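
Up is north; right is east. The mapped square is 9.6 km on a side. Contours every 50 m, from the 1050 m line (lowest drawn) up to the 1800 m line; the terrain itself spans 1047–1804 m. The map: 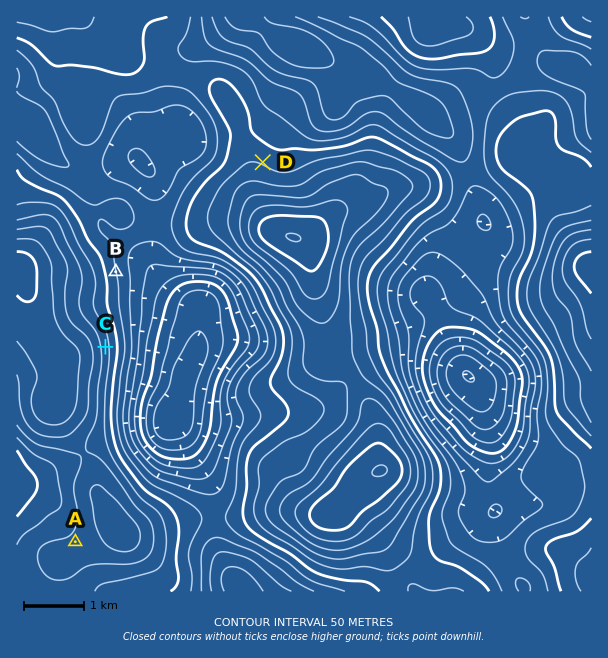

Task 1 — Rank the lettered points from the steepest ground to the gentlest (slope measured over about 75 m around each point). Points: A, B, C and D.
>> C B D A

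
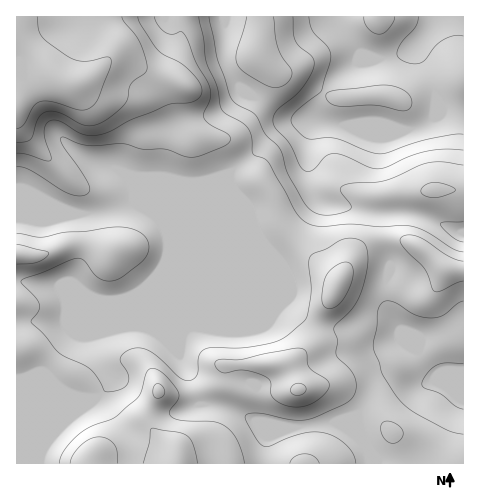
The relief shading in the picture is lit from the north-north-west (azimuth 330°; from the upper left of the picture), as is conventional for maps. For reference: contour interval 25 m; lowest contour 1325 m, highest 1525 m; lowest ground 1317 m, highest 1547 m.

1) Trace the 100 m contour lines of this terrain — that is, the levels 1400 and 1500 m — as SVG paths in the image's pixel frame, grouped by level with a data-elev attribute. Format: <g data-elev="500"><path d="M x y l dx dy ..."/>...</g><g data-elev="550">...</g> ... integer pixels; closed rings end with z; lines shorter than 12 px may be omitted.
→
<g data-elev="1400"><path d="M463 409l-8-3-15-12-16-6-2-4 5-10 10-9 9-2 17 0"/><path d="M463 242l-11-5-12-13 5-2 18 0"/><path d="M463 165l-19-3-14 0-11 4-34 15-39 4-5 2-1 3 11 14 0 5-8 4-14 2-9-1-7-2-8-9-16-27-10-29-13-13-11-19-18-11-6-6-14-39-8-42"/><path d="M247 17l-10 35 0 11 4 6 8 6 17 10 10 3 5-2 6-3 4-5 1-5-14-25-5-31"/></g><g data-elev="1500"><path d="M118 463l-1-12-3-6-6-6-9-2-9 2-9 6-8 10-3 8"/><path d="M197 463l-3-17-6-9-8-4-27-5-2 2-2 14-6 19"/><path d="M156 398l6-1 3-5-2-6-5-2-3 1-2 5 0 5z"/><path d="M293 395l6 0 5-1 2-4-1-4-6-3-6 2-3 5z"/><path d="M17 143l9-1 5-3 7-21 8-6 13 0 22 12 10 2 14-6 19-15 3-6 4-15 14-11 2-6-3-13-5-13-14-19-3-5"/></g>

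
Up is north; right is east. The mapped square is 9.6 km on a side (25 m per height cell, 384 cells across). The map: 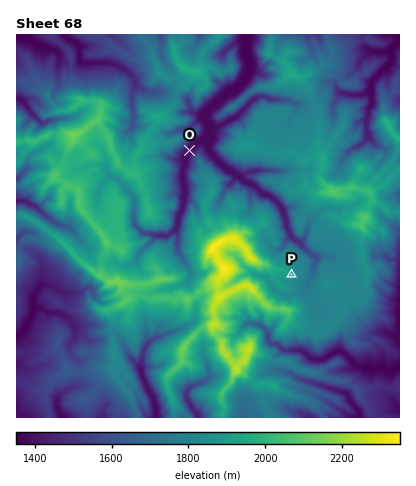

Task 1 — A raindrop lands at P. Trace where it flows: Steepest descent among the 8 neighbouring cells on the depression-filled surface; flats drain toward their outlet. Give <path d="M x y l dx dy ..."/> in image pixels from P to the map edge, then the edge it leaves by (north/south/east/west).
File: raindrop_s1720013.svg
<path d="M292 274l20 0 2 0 0-8 2-2-2-8-2-2-14-12-2-2-6-4-4-10 0-4-2-8 0-2-6-8-8-8-8-4-8-8-10-2-12-10-6-2-14-14-2-4-2-6 0-6 2-2 0-12-6-8 0-4 8-8 4-2 10-10 10-6 6-6 6-10 2-10-4-10 0-18"/>
exit: north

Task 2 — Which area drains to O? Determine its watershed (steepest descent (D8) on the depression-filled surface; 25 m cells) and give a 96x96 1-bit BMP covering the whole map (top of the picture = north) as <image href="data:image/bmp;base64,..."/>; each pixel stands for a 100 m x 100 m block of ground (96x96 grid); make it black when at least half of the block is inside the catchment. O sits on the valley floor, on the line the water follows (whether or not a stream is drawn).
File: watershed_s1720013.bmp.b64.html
<image width="96" height="96" href="data:image/bmp;base64,Qk2+BAAAAAAAAD4AAAAoAAAAYAAAAGAAAAABAAEAAAAAAIAEAAATCwAAEwsAAAIAAAAAAAAA////AAAAAAAAAAAAAAAAAAAAAAAAAAAAAAAAAAAAAAAAAAAAAAAAAAAAAAAAAAAAAAAAAAAAAAAAAAAAAAAAAAAAAAAAAAAAAAAAAAAAAAAAAAAAAAAAAAAAAAAAAAAAAAAAAAAAAAAAAAAAAAAAAAAAAAAAAAAAAAAAAAAAAAAAAAAAAAAAAAAAAAAAAAAAAAAAAAAAAAAAAAAAAAAAAAAAAAAAAAAAAAAAAAAAAAAAAAAAAAAAAAAAAAAAAAAAAAAAAAAAAAAAAAAAAAAAAAAAAAAAAAAAAAAAAAAAAAAAAAAAAAAAAAAAAAAAAAAAAAAAAAAAAAAAAAAAAAAAAAAAAAAAAAAAAAAAAAAAAAAAAAAAAAAAAAAAAAAAAAAAAAAAAAAAAAAAAAAAAAAAAAAAAAAAAAAAAAAAAAAAAAAAAAAAAAAAAAAAAAAAAAAAAAAAAAAAAAAAAAAAAAAAAAAAAAAAAAAAAQAAAAAAAAAAAAAM//gAAAAAAAAAAAAf//wAAAAAAAAAAAAf//4AAAAAAAAAAAA///8AAAAAAAAAAAH////AAAAAAAAAAAf////gAAAAAAAAAAf////wAAAAAAAAAAf////wAAAAAAAAAAf////gAAAAAAAAAAf////AAAAAAAAAAAP////AAAAAAAAAAAP////AAAAAAAAAAAH///+AAAAAAAAAAAH////AAAAAAAAAAAP////gAAAAAAAAAAP////AAAAAAAAAAAf////AAAAAAAAAAA/////AAAAAAAAAAB////8AAAAAAAAAAD////8AAAAAAAAAAD////8AAAAAAAAAAH////4AAAAAAAAAAP////4AAAAAAAAAAP////4AAAAAAAAAAP////8AAAAAAAAAAP////8AAAAAAAAAAP////+AAAAAAAAAA/////+AAAAAAAAAD/////+AAAAAAAAAP/////8AAAAAAAAAP/////8AAAAAAAAAP//z//4AAAAAAAAAH//j//4AAAAAAAAAD//D//wAAAAAAAAAD/+D//wAAAAAAAAAD/+D//AAAAAAAAAAB/8B//AAAAAAAAAAB/8B/+AAAAAAAAAAA/8A/8AAAAAAAAAAA/8AAAAAAAAAAAAAAf4AAAAAAAAAAAAAAPwAAAAAAAAAAAAAADwAAAAAAAAAAAAAABgAAAAAAAAAAAAAAAAAAAAAAAAAAAAAAAAAAAAAAAAAAAAAAAAAAAAAAAAAAAAAAAAAAAAAAAAAAAAAAAAAAAAAAAAAAAAAAAAAAAAAAAAAAAAAAAAAAAAAAAAAAAAAAAAAAAAAAAAAAAAAAAAAAAAAAAAAAAAAAAAAAAAAAAAAAAAAAAAAAAAAAAAAAAAAAAAAAAAAAAAAAAAAAAAAAAAAAAAAAAAAAAAAAAAAAAAAAAAAAAAAAAAAAAAAAAAAAAAAAAAAAAAAAAAAAAAAAAAAAAAAAAAAAAAAAAAAAAAAAAAAAAAAAAAAAAAAAAAAAAAAAAAAAAAAAAAAAAAAAAAAAAAAAAAAAAAAAAAAAAAAAAA="/>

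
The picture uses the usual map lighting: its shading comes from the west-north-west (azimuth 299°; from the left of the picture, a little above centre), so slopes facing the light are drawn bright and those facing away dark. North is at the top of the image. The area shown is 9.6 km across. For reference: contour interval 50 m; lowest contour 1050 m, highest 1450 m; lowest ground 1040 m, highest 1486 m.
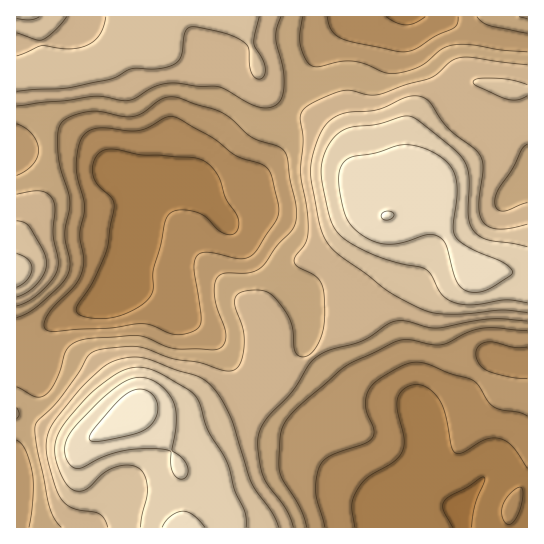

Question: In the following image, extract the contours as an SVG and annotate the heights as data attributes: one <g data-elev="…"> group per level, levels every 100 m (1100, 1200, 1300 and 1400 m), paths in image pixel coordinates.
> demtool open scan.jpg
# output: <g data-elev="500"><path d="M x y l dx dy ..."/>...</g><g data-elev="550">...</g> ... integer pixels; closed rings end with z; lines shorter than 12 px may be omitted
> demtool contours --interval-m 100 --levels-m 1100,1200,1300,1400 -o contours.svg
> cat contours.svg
<g data-elev="1100"><path d="M355 527l-3-22 2-8 4-8 11-12 26-17 8-10 1-12-6-25-1-11 4-10 9-6 8-1 7 1 7 5 7 8 5 12 7 35 4 7 3 1 5-2 23-13 13-1 7 3 6 5 15 22"/><path d="M506 523l3 2 4-2 6-10 4-18 0-5-2-3-4 1-6 4-8 12-1 10z"/><path d="M91 318l-12-3-2-3-1-3 17-27 12-28 9-48-2-8-13-12-5-8-1-12 4-10 6-6 10-1 29 6 52 3 13 5 11 12 8 24 12 18 1 8-2 6-6 4-8-2-6-4-12-12-10-5-14-2-10 2-4 5-2 6-4 22-8 25 0 20-4 8-11 9-17 8-14 3z"/><path d="M425 17l-10 6-9 2-9-2-11-6"/></g><g data-elev="1200"><path d="M307 527l-7-20-18-29-3-13 1-27 2-11 7-10 14-15 43-36 52-25 12-1 29 5 10-3 20-10 12-4 13 0 33 3"/><path d="M17 440l5 4 4 7 7 24 0 26-4 26"/><path d="M17 318l13-6 15-12 18-18 6-12 1-9-5-27 5-25 0-10-10-33-2-21 1-18 7-8 12-5 15-3 9 1 21 4 11 0 9-3 19-14 7-2 6 0 47 16 10 6 19 18 27 9 7 7 11 53-1 17-4 8-13 14-12 17-7 7-12 4-24 0-6 5-3 9 1 12 11 35-1 7-3 6-8 3-39-1-10-3-19-9-9-2-52 4-11 4-7 6-10 30-6 10-5 5-5 3-6 0-18-10"/><path d="M17 124l8 4 7 6 5 8 2 8-2 8-4 7-7 6-9 4"/><path d="M527 52l-26-2-30-5-18 0-12 5-22 17-13 4-12 3-9-1-20-9-12-3-12 0-20 5-7 1-4-2-4-4-5-15-1-11 3-18"/><path d="M477 17l5 5 7 3 38 8"/></g><g data-elev="1300"><path d="M279 527l-7-14-20-30-20-64-9-17-9-13-8-8-9-5-22-6-26-11-14-2-12 1-12 4-8 5-12 11-13 13-22 28-7 11-2 9-1 11 2 12 7 25 6 11 5 6 7 4 27 6 5 5 3 8"/><path d="M17 297l10-5 10-9 8-10 2-10-4-12-13-24-5-4-8-2"/><path d="M527 224l-16 4-12 1-9-2-7-5-3-7-1-8 4-37-2-13-7-8-25-20-8-10-10-16-8-6-6-1-7 0-32 14-28 2-9 2-14 9-9 15-7 24 0 20 11 49 5 12 10 10 53 40 37 18 24 3 50-4 26 2"/><path d="M17 91l53-3 41-9 20-10 24 0 15-3 7-3 3-5 5-25 2-4 6-2 32 6 19 9 5 7 0 16 2 8 4 5 6 1 4-4 0-9-3-8-8-12 0-4 5-25"/><path d="M527 85l-14-5-16-2-18 0-4 1-2 3 4 4 30 13 11 1 9-4"/><path d="M17 33l20 7 5 0 12-9 13-14"/><path d="M106 17l-3 10-4 8-5 6-8 5-17 3-27-3-25 10"/></g><g data-elev="1400"><path d="M205 527l-11-11-11-5-5 1-7 4-5 5-4 6"/><path d="M177 478l4 1 4-1 2-3 1-5-5-11-11-9 4-25-1-19-3-8-6-8-8-7-9-4-8-2-8 1-9 4-10 7-14 12-23 24-7 8-4 9-1 8 1 8 4 7 7 4 6-2 23-11 17-5 26-2 20 1 2 1 1 19z"/><path d="M468 291l9 1 10-2 24-15 1-4-7-8-35-15-9-6-6-5-2-11 4-28 0-15-3-12-7-9-8-6-10-6-12-4-11-1-10 1-22 7-21 4-8 4-6 10 0 16 6 27 8 13 16 12 16 5 16-1 26-8 6 0 6 2 5 4 2 5 11 36 4 5z"/></g>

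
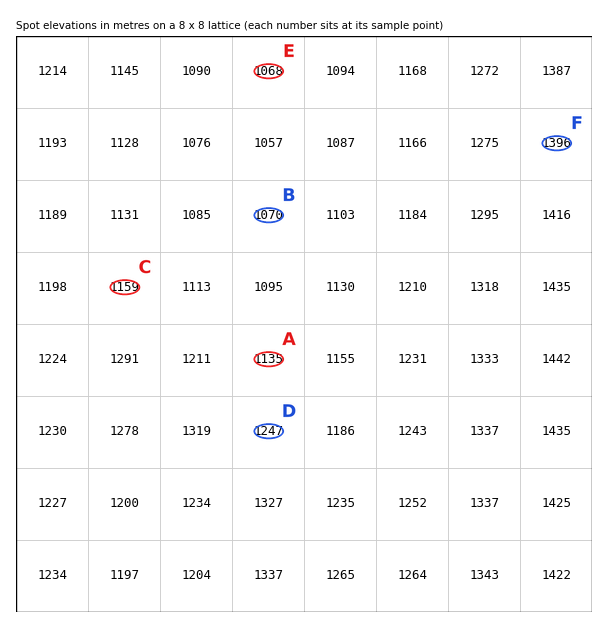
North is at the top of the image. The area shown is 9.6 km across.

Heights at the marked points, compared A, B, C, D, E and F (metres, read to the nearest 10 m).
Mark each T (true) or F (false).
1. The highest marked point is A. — F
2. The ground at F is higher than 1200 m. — T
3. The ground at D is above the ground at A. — T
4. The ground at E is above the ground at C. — F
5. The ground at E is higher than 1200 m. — F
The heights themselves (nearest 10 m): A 1140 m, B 1070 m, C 1160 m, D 1250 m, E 1070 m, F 1400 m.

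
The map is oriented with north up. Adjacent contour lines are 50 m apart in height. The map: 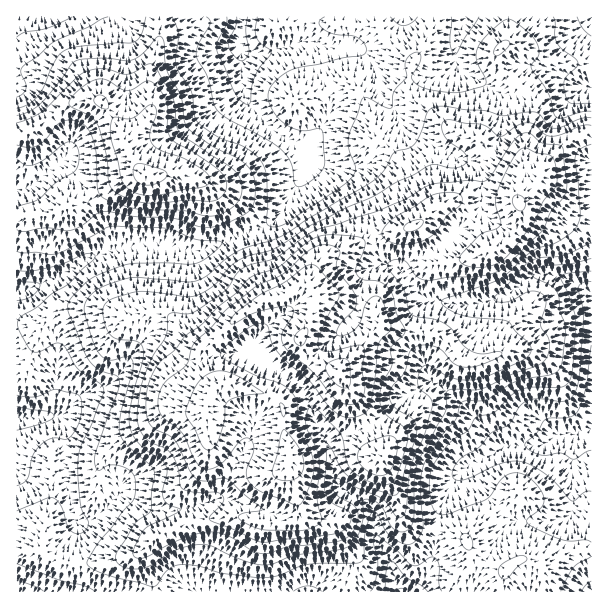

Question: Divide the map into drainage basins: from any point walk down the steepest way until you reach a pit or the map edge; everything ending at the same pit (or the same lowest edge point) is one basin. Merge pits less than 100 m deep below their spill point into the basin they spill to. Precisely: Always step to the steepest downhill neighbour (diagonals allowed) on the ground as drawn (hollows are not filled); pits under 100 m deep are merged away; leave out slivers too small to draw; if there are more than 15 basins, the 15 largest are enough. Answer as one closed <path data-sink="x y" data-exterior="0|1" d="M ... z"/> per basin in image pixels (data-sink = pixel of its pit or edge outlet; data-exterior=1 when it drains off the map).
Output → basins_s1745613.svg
<path data-sink="591 428" data-exterior="1" d="M591 133l-13 3-28 22-8 12-1 7-19 20-4 6 2 13-8 18-15 14-7 1-14-25-18-20-14-2-30 24-36 9-30 15-24 6-10 11-8 17-57 24-9 6-35 34 3 21 10 15 24 2 25 8 9 6 13-20 15-18 3-6-1-4 9 9 12 6 9 1 40 66 6 18 0 15 10 19 11 33 17 10 32 5 12 4 8 14 7 7 18 9 9 2 0 22 86-1z"/><path data-sink="17 417" data-exterior="1" d="M177 174l-24 2-16-1-59 29-39 12-23 2 1 374 136 0 1-7-9-22-1-12 12-15 59-19 19-1 32 7 10 0 12-3 10-7 0-10-9-32 1-19-7-24-1-23-15-11-37-10-12 0-6-6-7-19 0-11 35-34 34-17-9-19-12-51-11-18-29-23-13-8z"/><path data-sink="242 17" data-exterior="1" d="M507 16l-348 0 1 22-12 40 3 33-7 12-18 18 0 5 10 19 8 10 9 1 24-2 23 4 13 8 29 23 11 18 12 51 10 18 31-12 8-17 10-11 24-6 21-12 45-12 30-24 14 2 14 14 10 15 8 16 4 1 18-16 6-12 0-25 6-17 2-39 8-30-5-16-25-24-6-12 0-8 10-12z"/><path data-sink="402 591" data-exterior="1" d="M308 354l-4 8-27 36 0 3 6 7 0 20 7 24-1 19 11 39 8 7 21 3 9 7 14 30 0 13-4 11 0 10 156 1 2-22-9-2-18-9-7-7-8-14-12-4-32-5-17-10-11-33-8-15-4-25-8-21-10-12-22-41-4-4-9-1-12-6z"/><path data-sink="41 17" data-exterior="1" d="M158 16l-141 0-1 116 13 1 6-3 16-15 17-11 18-4 13 0 16 19 10 23 19-19 7-12-3-33 12-40z"/><path data-sink="591 17" data-exterior="1" d="M591 16l-83 1 0 22-10 12 0 8 6 12 25 24 5 12-4 21-4 13-2 39-6 17 1 5 3-5 19-20 5-13 12-14 20-14 14-4z"/>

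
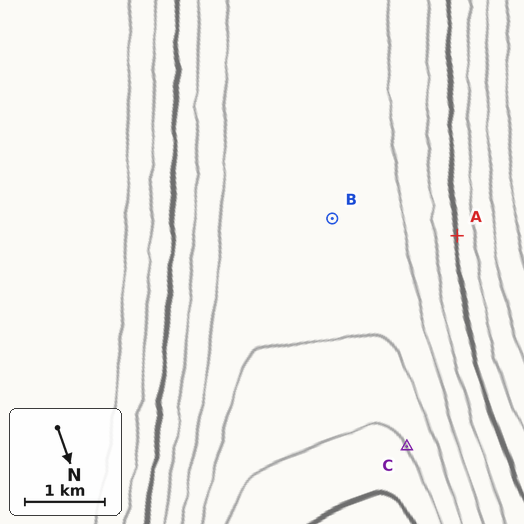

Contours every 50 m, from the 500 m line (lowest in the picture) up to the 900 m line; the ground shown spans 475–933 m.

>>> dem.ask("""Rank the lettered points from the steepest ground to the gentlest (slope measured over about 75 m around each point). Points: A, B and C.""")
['A', 'C', 'B']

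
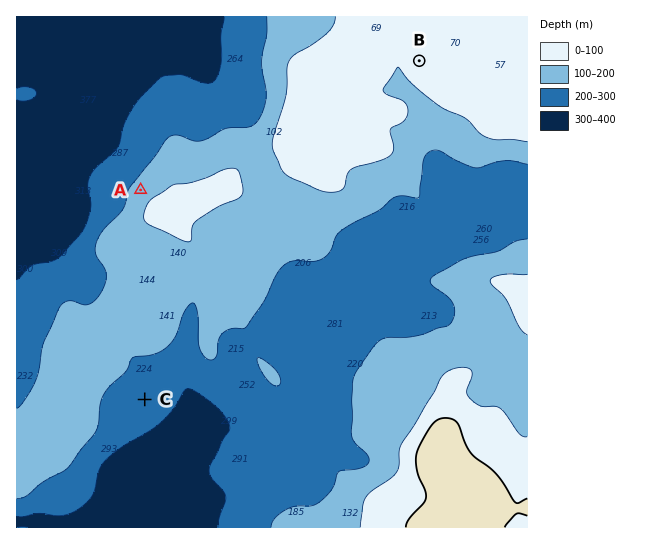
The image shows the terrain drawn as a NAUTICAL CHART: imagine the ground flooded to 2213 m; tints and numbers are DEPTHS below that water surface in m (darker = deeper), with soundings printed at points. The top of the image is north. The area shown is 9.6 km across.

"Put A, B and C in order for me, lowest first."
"C A B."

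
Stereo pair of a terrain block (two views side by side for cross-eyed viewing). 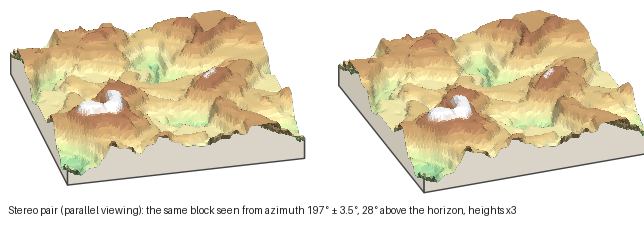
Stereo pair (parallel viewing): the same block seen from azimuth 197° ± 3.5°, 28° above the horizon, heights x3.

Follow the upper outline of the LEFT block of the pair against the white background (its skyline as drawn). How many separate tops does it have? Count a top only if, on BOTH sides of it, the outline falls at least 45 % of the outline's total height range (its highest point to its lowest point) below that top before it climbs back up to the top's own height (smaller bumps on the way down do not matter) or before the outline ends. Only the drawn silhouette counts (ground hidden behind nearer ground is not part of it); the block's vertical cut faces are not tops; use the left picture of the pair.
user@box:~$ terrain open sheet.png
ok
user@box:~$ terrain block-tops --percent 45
0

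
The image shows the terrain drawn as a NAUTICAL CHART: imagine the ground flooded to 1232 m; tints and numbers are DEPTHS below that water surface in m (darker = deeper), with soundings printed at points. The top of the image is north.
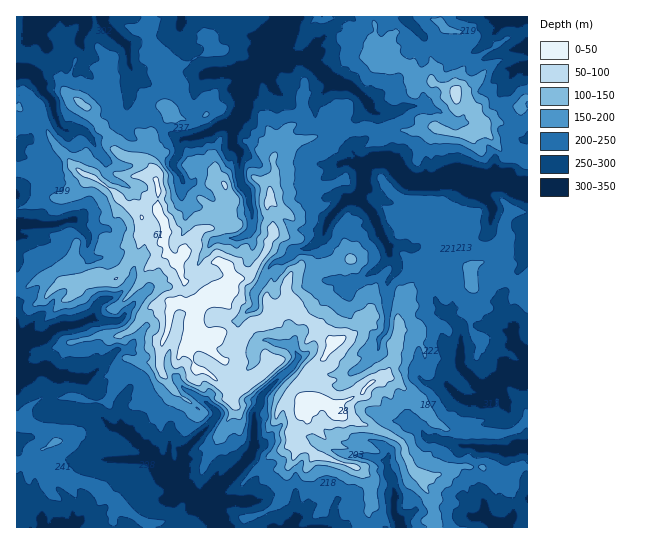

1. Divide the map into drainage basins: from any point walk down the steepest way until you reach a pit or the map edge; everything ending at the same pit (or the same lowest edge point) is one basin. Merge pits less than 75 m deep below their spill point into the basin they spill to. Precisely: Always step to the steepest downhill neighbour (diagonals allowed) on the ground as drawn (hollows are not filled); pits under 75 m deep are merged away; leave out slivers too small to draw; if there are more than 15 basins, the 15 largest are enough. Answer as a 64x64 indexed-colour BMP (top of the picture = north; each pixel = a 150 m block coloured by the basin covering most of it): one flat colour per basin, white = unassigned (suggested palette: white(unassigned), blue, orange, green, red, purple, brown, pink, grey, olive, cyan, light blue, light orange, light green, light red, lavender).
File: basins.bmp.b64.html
<image width="64" height="64" href="data:image/bmp;base64,Qk12CAAAAAAAAHYAAAAoAAAAQAAAAEAAAAABAAQAAAAAAAAIAAATCwAAEwsAABAAAAAAAAAA////ALR3HwAOf/8ALKAsACgn1gC9Z5QAS1aMAMJ34wB/f38AIr28AM++FwDox64AeLv/AIrfmACWmP8A1bDFAN3d3d3d3d3dMzMzMzMzO7u7u7u7u7uqqqqqHMzMzMzM3d3d3d3d3dMzMzMzMzMzu7u7u7u7u6qqqqrMzMzMzMzd3d3d3d3TMzMzMzMzMzMzu7u7u7u7qqqqqszMzMzMzN3d3d3d3TMzMzMzMzMzMzM7u7u7u7uqqqqqzMzMzMzM3d3d3d0zMzMzMzMzMzMzMzO7u7u7u6qqqqzMzMzMzMzd3d3d0zMzMzMzMzMzMzMzM7u7u7u7qqqqrMzMzMzMzN3d0zMzMzMzMzMzMzMzMzMzu7u7u7uqqqqZzMzMzMzM3d0zMzMzMzMzMzMzMzMzMzO7u7u7uqqqqZmZnMyZmZw93TMzMzMzMzMzMzMzMzMzMzu7u6qqqqqpmZmZmZmZmTMzMzMzMzMzMzMzMzMzMzMzO7qqqqqqqqmZmZmZmZmZMzMzMzMzMzMzMzMzMzMzMzM6qqqqqqqqmZmZmZmZmZkzMzMzMzMzMzMzMzMzMzMzM6qqqqqqqqmZmZmZmZmZmTMzMzMzMzMzMzMzMzMzMzMzqqqqqqqpmZmZmVVVVVVZMzMzMzMzMzMzMzMzMzMzMzM6qqqqmZmZmZlVVVVVVVVjMzMzMzMzMzMzMzMzMzMzMzOqqpmZmZmZlVVVVVVVVWYzMzMzMzMzMzMzMzMzMzMzMzqhGZmZmZmVVVVVVVVVZmZmZmZmMzMzMzMzMzMzMzMzERERmZmZmVVVVVVVVVVmZmZmZmYzMzMzMzMzERMzMzMRERERmZlVVVVVVVVVVWZmZmZmZmMzMzMzMzERETMzMxEREREZlVVVVVVVVVVVZmZmZmZmYzMzMzMzEREREzMzERERERFVVVVVVVVVVVVmZmZmZmZmMzMzMxERERERMzMRERERERVVVVVVVVVVVWZmZmZmZmZmZjMzERIhERERERERERERFVVVVVVVVVVVZmZmZmZmZmZmMzMRIiEREREREREREREVVVVVVVVVVVVmZmZmZmZmZmYzMyIiIhEREREREhERERVVVVVVVVVVVWZmZmZmZmZmZmMzIiIiERERERESIiEREVVVVVVVVVVVZmZmZmZmZmZmYzMiIiIhEREREiIiIRERVVVVVVVVVVVmZmZmZmZmZmZjMyIiIiIhEREiIiIiIiJVVVVVVVVVVWZmZmZmZmZmZmMzMiIiIiIREiIiIiIiIlVVVVVVVVVVZmZmZmZmZmZmZmERIiIiIiIiIiIiIiIiVVVVVVVVVVVmZmZmZmZmZmZmYRERIiIiIiIiIiIiIiIlVVVVVVVVVXdmZmZmZmZmZmZhERESIiIiIiIiIiIiIiJVVVVVVVUid3d3d3d3dmZmZmERERESIiIiIiIiIiIiIiVVVVIiIiJ3d3d3d3d3ZmZmEREREREiIiIiIiIiIiIiIiJVUiIiInd3d3d3d3dmZmYRERERERIiIiIiIiIiIiIiIiIiIiIid3d3d3d3d3ZmYREREREREiIiIiIiIiIiIiIiIiIiIiJ3d3d3d3d3dmZhERERERERIiIiIiIiIiIiIiIiIiIiInd3d3d3d3d3EREREREREREiIiIiIiIiIiIiIiIiIiIid3d3d3d3d3cRERERERERESIiIiIiIiIiIiIiIiIiIiJ3d3d3d3d3dxERERERERERIiIiIiIiIiIiIiIiIiIiInd3d3d3d3d0QREREREREREiIiIiIiIiIiIiIiIiIiIid3d3d3d3d0REERERERERESIiIiIiIiIiIiIiIiIiIiJ3d3d3d3d0REQRERERERERIiIiIiIiIiIiIiIiIiIiInd3d3d3d0RERBEREREREREiIiIiIiIiIiIiIiIiIiIid3d3d3dEREREERERERERESIiIiIiIiIiIiIiIiIiIiJ3d3d3REREREERERERERERIiIiIiIiIiIiIiIiIiIiInd3d3REREREQREREREREREiIiIiIiIiIiIiIiIiIiIid3d3REREREQRERERERERESIiIiIiIiIiIiIiIiIiIRF3d3REREREREEREREREREREiIiIiIiIiIiIiIiIiIREXd3dEREREREQRERERERERERESIiIiIiIiIiIiIiIhERd3dERERERERBERERERERERERERIiIiIiIiIiERIhERF3d0REREREREQREREREREREREREREREREREREREREREXd0REREREREREERERERERERERERERERERERERERgRERd3REREREREREQRERERERERERERERERERERERERiIgRF3REREREREREREERERERERERERERERERERERERiIiIgUREREREREREREQRERERERERERERERERERERERiIiIiIRERERERERERERBEREREREREREREREREREREYiIiIiIhERERERERERERBERERERERERERERERERERiIiIiIiIiERERERERERERBERERERERERERERERERERiIiIiIiIiIREREREREREREEREREREREREREREREREYiIiIiIiIiIhEREREREREREERERERERERERERERERGIiIiIiIiIiIiEREREREREREQREREREREREREREREREYiIiIiIiIiIiIREREREREREQRERERERERERERERERERiIiIiIiIiIiIhERERERERERBERERERERERERERERERGIiIiIiIiIiIiEREREREREREQREREREREREREREREREYiIiIiIiIiIiI"/>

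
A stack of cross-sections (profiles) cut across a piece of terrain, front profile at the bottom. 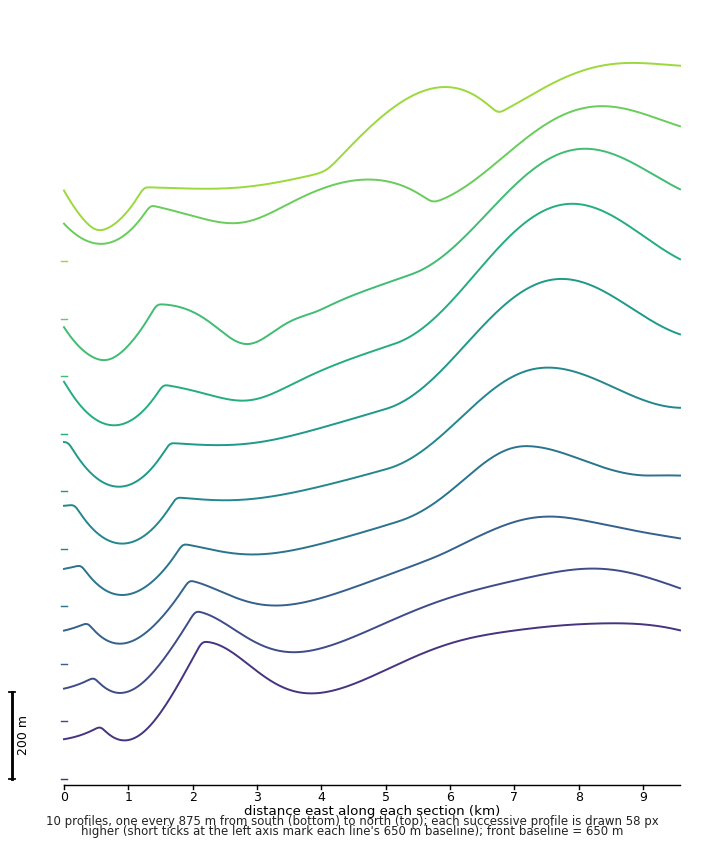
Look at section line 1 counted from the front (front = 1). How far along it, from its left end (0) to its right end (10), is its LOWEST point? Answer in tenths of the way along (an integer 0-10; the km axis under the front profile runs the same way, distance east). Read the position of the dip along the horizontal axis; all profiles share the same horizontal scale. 1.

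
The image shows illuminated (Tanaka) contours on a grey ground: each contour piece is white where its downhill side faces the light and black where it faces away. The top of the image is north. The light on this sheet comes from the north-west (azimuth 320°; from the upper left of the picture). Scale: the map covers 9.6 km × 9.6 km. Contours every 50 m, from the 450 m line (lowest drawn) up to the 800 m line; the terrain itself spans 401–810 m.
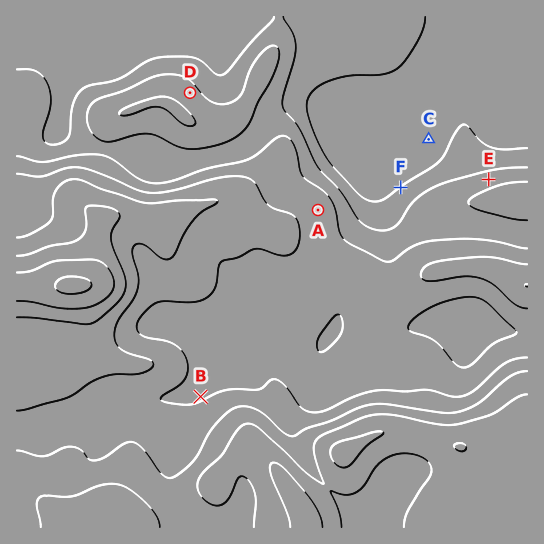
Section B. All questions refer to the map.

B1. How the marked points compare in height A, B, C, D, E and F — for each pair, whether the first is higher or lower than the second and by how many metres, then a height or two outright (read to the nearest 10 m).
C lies lower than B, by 170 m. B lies higher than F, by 150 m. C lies lower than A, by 150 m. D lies higher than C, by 140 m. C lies lower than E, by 100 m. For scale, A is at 580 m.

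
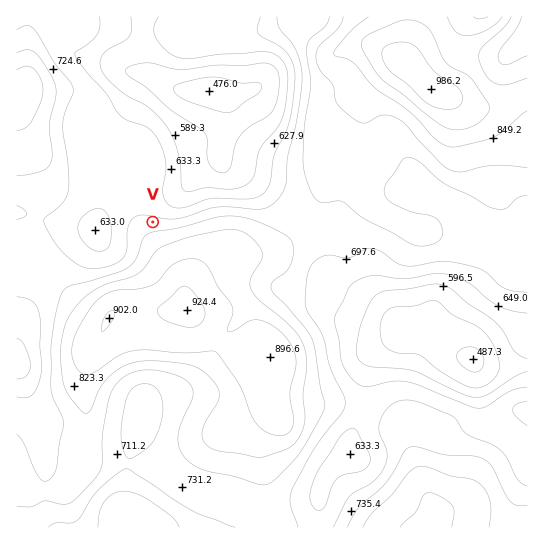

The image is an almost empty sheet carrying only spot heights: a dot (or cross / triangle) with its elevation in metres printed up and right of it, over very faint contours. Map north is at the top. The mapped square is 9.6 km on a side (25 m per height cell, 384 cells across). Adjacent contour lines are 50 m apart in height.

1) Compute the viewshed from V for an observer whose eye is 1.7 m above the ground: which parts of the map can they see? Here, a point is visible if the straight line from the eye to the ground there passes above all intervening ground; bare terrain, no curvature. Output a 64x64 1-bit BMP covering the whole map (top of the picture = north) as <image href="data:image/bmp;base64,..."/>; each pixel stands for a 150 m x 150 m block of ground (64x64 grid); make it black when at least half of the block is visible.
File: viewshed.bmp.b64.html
<image width="64" height="64" href="data:image/bmp;base64,Qk0+AgAAAAAAAD4AAAAoAAAAQAAAAEAAAAABAAEAAAAAAAACAAATCwAAEwsAAAIAAAAAAAAA////AAAAAAAAAAAAAAAAAAAAAAAAAAAAAAAAAAAAAAAAAAAAAAAAAAAAAAAAAAAAAAAAAAAAAAAAAAAAAAAAAAAAAAAAAAAAAAAAAAAAAAAAAAAAAAAAAAAAAAAAAAAAAAAAAAAAAAAAAAAAAAAAAAAAAAAAAAAAAAAAAAAAAAAAAAAAAAAAAAAAAAAAAAAAAAAAAAAAAAAAAAAAAAAAAAAAAAAAAAAAAAAAAAAAAAAAAAAAAAAAAAAAAAAAAAAAAAAAAAAAAAAAAAAAAAAAAAAAAAAAAAAAAAAAAAAAAAAAAAAAAAAAAAAAAAAAAAAAAAAAAAAAAAAAAAAAAAAAAAAAAAAAAAAAAAAAAAAAAAAAAAAAAAAAAAAAAAAAAAAAAAAAAAAAAAAAADwAAAAAAOAAf4AAAAAAeAD/gAAAAAA+A8+AAAAAAB+P54AAAAAAH///AH4AAAD///8B/gAAAP///w/+AAAA//////4AAwD///f//AACAH//x//8AAYAf//H//wABgD//wf//AAOAP/4B//8AB8A//ACP/wAPwD/8AAf/OB+AP/wAB//4/wA//AAP//P+AB/gAA////wAD4AAP///+AAGAAB////wAAQAAf///+AAAAAH////wAAAEA////8AAAA4H///HgAAAH4///wAAAAA/3/h+AAAAAw/+AH4AAAAA=="/>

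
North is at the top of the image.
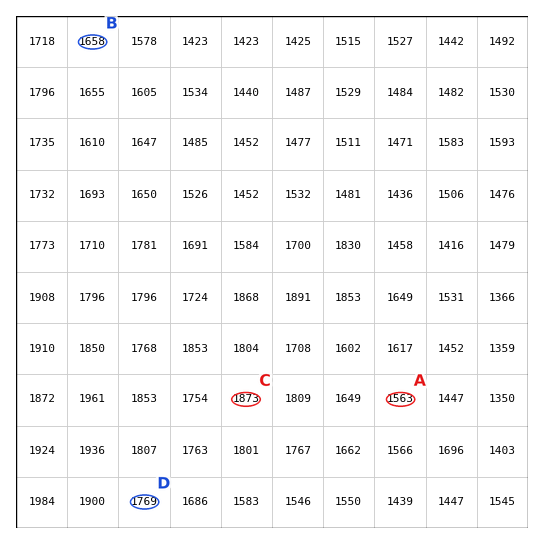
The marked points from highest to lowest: C D B A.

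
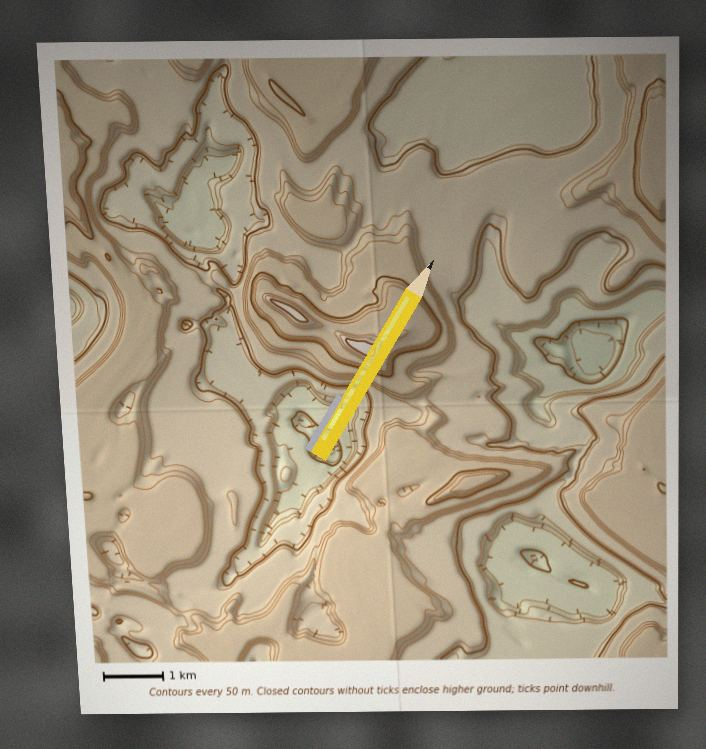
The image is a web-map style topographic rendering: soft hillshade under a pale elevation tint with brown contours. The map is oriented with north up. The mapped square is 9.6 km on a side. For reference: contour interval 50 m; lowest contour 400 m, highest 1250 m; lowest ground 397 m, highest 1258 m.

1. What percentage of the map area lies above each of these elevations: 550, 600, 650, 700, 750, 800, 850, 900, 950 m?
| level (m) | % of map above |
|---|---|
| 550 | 92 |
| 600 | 90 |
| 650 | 88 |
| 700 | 72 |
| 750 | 68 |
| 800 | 65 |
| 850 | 37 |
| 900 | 32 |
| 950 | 27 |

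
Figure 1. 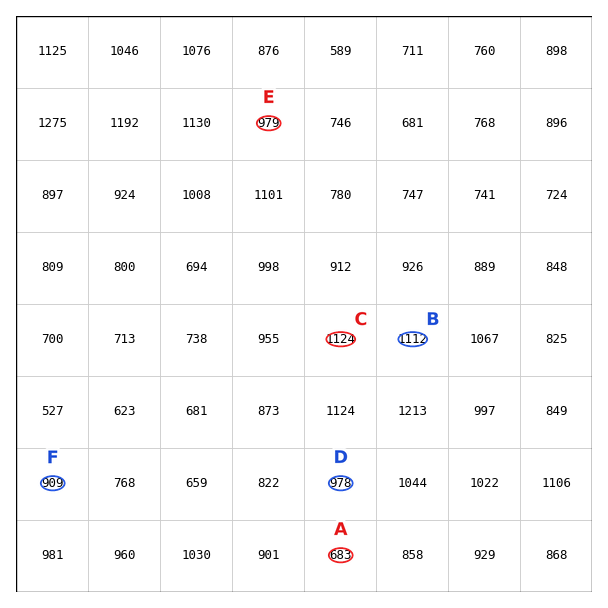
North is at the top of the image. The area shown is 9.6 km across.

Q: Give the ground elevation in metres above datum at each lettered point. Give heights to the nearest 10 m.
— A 680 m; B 1110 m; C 1120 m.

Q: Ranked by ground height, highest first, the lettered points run E D F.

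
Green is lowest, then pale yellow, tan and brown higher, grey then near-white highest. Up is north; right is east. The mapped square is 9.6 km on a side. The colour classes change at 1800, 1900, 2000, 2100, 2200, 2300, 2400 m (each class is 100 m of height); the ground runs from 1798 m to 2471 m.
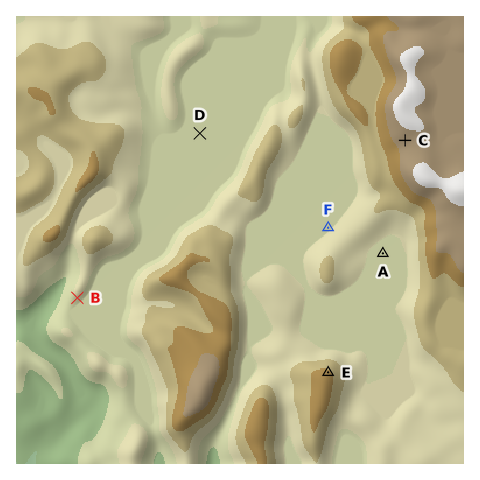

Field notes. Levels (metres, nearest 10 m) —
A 2000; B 1990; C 2350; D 1960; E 2220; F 2000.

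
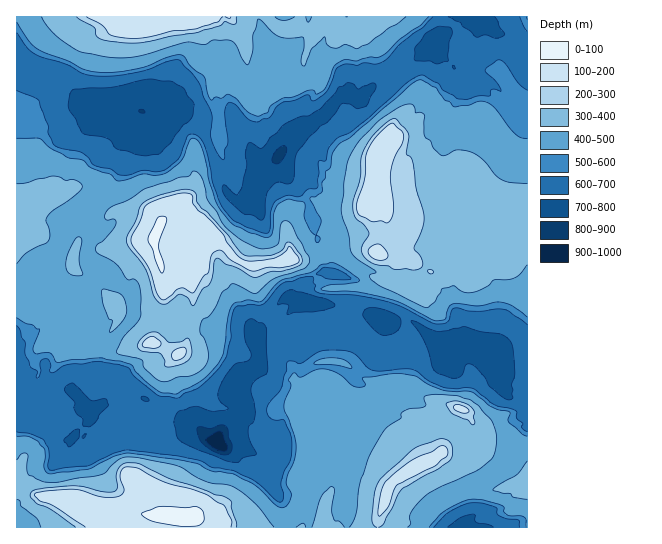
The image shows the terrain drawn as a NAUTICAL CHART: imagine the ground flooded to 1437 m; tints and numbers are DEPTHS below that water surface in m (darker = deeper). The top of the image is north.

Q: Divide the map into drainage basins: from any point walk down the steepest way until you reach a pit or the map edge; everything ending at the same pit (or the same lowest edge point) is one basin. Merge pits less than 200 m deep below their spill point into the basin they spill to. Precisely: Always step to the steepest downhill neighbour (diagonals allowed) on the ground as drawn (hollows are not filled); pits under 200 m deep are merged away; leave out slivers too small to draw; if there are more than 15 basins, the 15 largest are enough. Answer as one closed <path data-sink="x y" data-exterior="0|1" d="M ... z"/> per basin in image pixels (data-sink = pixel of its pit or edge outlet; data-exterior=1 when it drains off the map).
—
<path data-sink="218 443" data-exterior="0" d="M479 120l-2 0-4 5-2 15-2-9-12-8-15 4-13 16-8 6-7 2-6 6-1 10-22-11-6-6-8 45 4 3 2 7 8 5 2 11-10 32-18-9-17 0-16 8-8 7-25 0-6 2-18 2-16 4-16-7-12-13-22-17 1-4-2-2-15-9-18 1-8 8-6-7-25-5-15 0-25 17-1-6-6-6-9-2-20 20-23 0-6-4-4-6 6-7 0-6 18-11-22-2-6 2-1 326 361 1 4-16 18 11 16-2 18-10 9-10 23-14-8-20-14-16 7-7 13-4 7-9 1 18-3 13 13 25 12 4 24-7 9-5 2-2 0-278-5-4-8 0-8 6-4 0-25-14-10-10 3-14 6-13 16-15-1-5z"/><path data-sink="281 153" data-exterior="0" d="M527 16l-152 0-8 17-10 7-21-10-13 43-14 0-4-5-6 11-22 6-10-4-10-12-9-4-4-31-15-18-212 0-1 185 3 0 4-2 22 2-18 12 0 5-6 9 10 8 23 0 20-20 9 2 6 6 1 6 25-17 15 0 25 5 6 7 8-8 18-1 15 9 2 2-1 4 22 17 12 13 16 7 16-4 18-2 6-2 25 0 8-7 16-8 17 0 18 9 10-32-2-11-8-5-2-7-4-3 8-45 6 6 22 11 1-10 6-6 7-2 8-6 13-16 15-4 12 8 2 9 1-11 5-9 8 3 7 7 1 5-16 15-6 13-3 14 10 10 25 14 4 0 8-6 8 0 4 4z"/><path data-sink="465 527" data-exterior="1" d="M469 433l-6 7-13 4-7 7 14 16 8 20-23 14-9 10-18 10-16 2-18-11-3 16 150-1 0-49-11 6-24 7-12-4-13-25 3-13z"/>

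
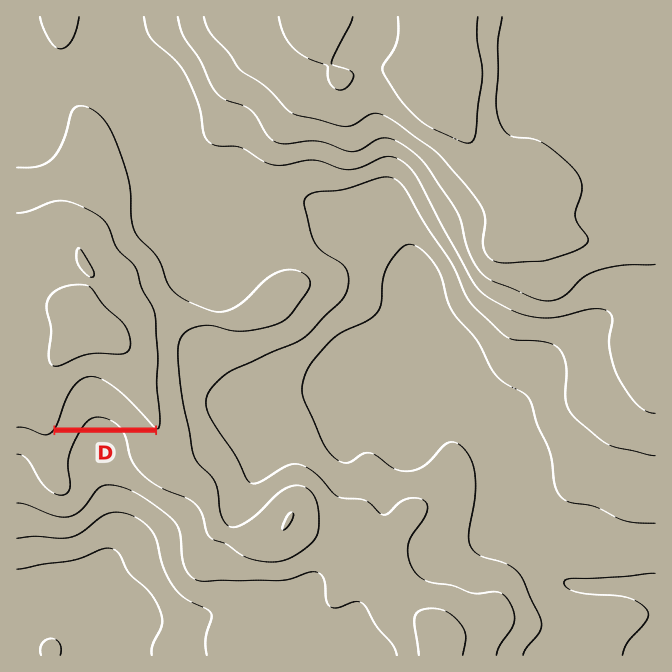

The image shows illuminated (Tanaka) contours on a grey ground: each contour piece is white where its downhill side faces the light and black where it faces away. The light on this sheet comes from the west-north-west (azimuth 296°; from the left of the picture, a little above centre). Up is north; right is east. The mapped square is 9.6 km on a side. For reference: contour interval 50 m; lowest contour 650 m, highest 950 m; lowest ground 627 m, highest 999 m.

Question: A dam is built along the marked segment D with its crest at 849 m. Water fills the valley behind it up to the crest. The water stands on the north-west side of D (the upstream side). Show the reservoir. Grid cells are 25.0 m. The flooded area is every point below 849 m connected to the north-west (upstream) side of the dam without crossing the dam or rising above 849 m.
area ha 70.1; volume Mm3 17.58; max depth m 57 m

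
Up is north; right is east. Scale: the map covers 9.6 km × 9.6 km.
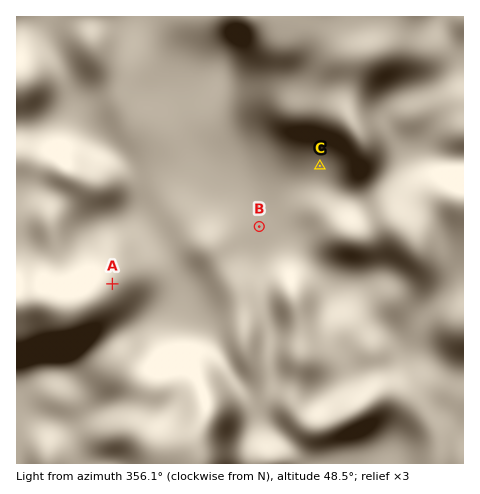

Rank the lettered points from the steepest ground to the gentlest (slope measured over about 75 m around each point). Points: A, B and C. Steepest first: A C B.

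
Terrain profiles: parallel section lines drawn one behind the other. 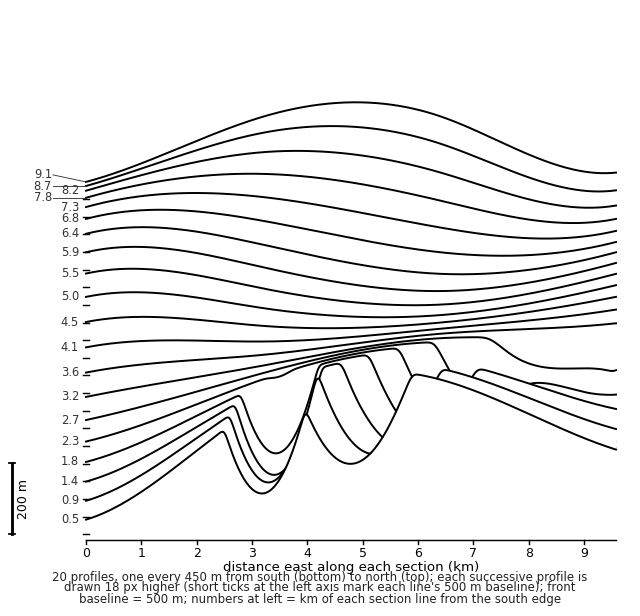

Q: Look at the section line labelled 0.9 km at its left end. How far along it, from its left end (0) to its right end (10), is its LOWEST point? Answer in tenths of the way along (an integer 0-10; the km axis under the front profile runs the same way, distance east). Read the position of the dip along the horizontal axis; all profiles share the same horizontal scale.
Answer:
0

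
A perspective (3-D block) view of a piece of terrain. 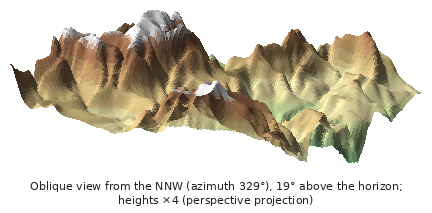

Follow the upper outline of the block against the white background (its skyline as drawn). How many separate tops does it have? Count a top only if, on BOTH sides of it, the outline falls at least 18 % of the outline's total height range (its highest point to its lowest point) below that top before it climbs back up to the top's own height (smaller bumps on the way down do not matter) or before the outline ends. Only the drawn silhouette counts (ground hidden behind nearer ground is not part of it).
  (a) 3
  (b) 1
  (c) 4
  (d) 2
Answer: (a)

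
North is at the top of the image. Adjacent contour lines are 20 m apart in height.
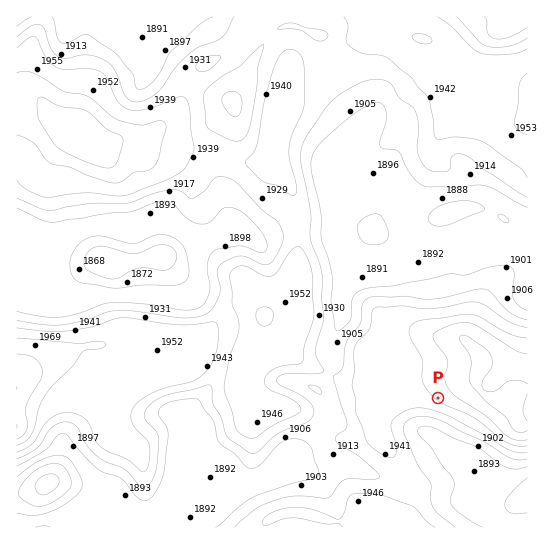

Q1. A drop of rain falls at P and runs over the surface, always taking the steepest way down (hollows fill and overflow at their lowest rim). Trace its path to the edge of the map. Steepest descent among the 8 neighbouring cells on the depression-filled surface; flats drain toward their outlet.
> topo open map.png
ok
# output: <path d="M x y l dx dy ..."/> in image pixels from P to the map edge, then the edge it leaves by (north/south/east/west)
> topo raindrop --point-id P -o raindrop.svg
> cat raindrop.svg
<path d="M438 398l-7 7 0 29 4 4 6 1 21 22 0 2 3 6 6 8 6 12 12 12 32 0 6-4"/>
exit: east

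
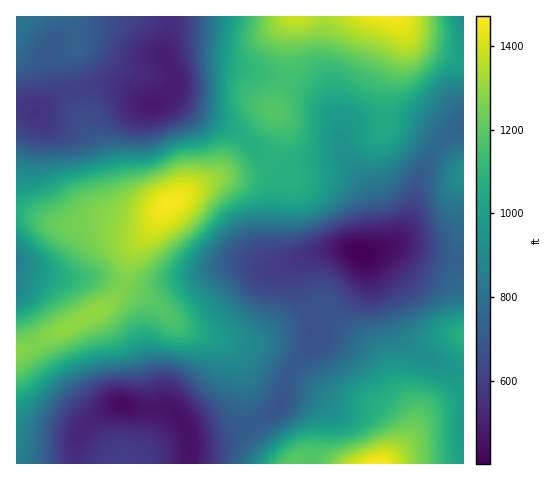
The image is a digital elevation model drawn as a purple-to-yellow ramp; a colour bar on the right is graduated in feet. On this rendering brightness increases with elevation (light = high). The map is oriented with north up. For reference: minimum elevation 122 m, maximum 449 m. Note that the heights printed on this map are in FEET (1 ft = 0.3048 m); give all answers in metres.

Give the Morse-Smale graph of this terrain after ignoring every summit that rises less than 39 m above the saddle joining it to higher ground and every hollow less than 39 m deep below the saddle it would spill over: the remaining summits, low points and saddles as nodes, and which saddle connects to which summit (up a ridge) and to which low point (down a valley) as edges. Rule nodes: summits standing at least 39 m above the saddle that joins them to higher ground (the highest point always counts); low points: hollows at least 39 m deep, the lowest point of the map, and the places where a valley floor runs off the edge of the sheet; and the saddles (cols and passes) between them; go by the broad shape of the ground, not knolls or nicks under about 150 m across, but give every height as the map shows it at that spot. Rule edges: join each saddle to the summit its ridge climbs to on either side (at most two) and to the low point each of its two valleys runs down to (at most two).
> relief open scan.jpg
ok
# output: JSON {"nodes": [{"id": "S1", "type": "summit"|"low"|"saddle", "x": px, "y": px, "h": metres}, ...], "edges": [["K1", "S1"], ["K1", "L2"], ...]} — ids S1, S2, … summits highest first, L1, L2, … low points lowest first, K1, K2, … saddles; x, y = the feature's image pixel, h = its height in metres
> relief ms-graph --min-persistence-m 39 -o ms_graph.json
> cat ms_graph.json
{"nodes": [
{"id": "S1", "type": "summit", "x": 377, "y": 463, "h": 449},
{"id": "S2", "type": "summit", "x": 169, "y": 203, "h": 446},
{"id": "S3", "type": "summit", "x": 392, "y": 17, "h": 444},
{"id": "S4", "type": "summit", "x": 463, "y": 174, "h": 286},
{"id": "S5", "type": "summit", "x": 17, "y": 34, "h": 247},
{"id": "L1", "type": "low", "x": 360, "y": 253, "h": 122},
{"id": "L2", "type": "low", "x": 122, "y": 405, "h": 132},
{"id": "L3", "type": "low", "x": 155, "y": 103, "h": 145},
{"id": "L4", "type": "low", "x": 17, "y": 262, "h": 262},
{"id": "K1", "type": "saddle", "x": 34, "y": 344, "h": 385},
{"id": "K2", "type": "saddle", "x": 124, "y": 286, "h": 384},
{"id": "K3", "type": "saddle", "x": 271, "y": 164, "h": 330},
{"id": "K4", "type": "saddle", "x": 438, "y": 144, "h": 233},
{"id": "K5", "type": "saddle", "x": 249, "y": 426, "h": 218},
{"id": "K6", "type": "saddle", "x": 75, "y": 89, "h": 186}],
"edges": [["K1", "S2"], ["K1", "L2"], ["K1", "L4"], ["K2", "S2"], ["K2", "L1"], ["K2", "L4"], ["K3", "S2"], ["K3", "S3"], ["K3", "L1"], ["K3", "L3"], ["K4", "S3"], ["K4", "S4"], ["K4", "L1"], ["K5", "S1"], ["K5", "S2"], ["K5", "L1"], ["K5", "L2"], ["K6", "S2"], ["K6", "S5"], ["K6", "L3"]]}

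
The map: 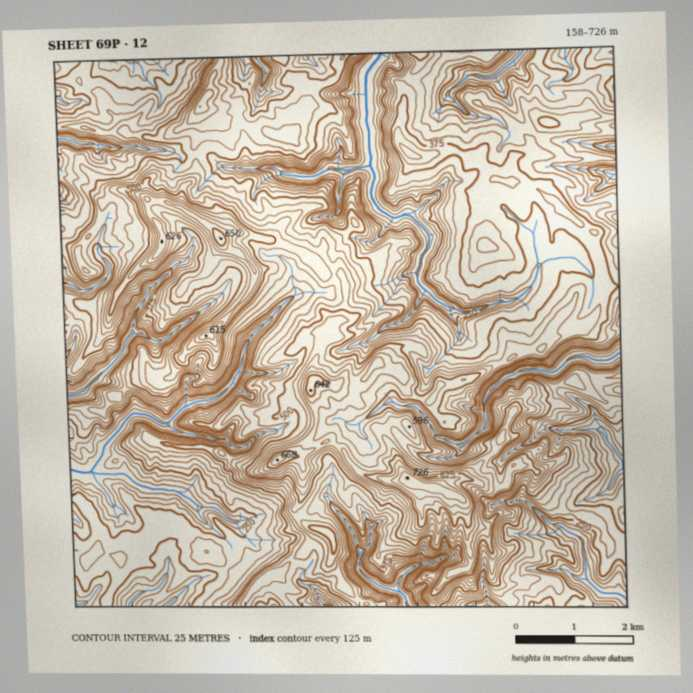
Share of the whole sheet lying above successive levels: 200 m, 94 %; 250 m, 83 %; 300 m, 69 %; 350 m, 55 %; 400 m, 36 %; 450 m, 22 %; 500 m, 14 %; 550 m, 7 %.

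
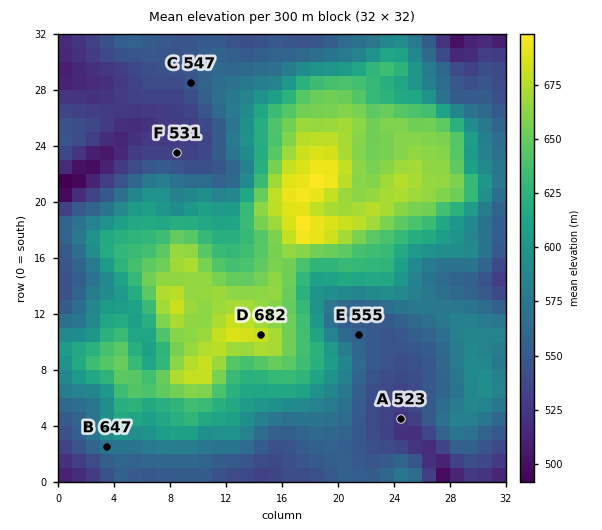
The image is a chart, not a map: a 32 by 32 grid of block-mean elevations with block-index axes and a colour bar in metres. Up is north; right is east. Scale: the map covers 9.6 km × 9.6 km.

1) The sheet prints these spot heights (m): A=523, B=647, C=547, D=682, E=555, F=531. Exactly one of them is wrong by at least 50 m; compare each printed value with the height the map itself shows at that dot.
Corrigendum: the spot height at B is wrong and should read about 572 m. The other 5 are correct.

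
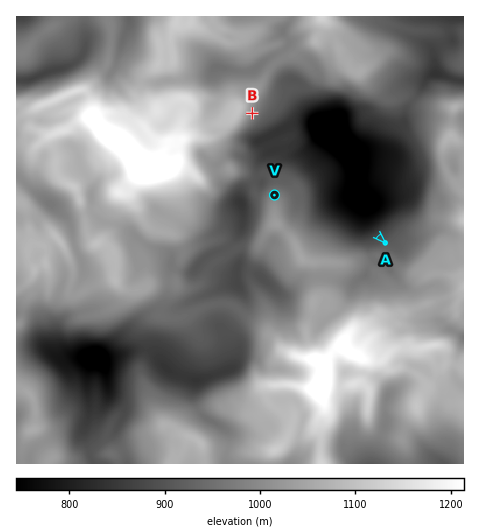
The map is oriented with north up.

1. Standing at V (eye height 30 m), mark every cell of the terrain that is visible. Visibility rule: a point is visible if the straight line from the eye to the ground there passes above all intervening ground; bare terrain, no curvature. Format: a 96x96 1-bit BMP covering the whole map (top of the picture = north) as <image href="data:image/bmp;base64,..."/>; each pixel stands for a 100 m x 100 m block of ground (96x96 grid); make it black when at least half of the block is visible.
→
<image width="96" height="96" href="data:image/bmp;base64,Qk2+BAAAAAAAAD4AAAAoAAAAYAAAAGAAAAABAAEAAAAAAIAEAAATCwAAEwsAAAIAAAAAAAAA////AAAAAAAAfwAAAAAAAAAAAAAB/gAAAAAAAAAAAAAD/jgAAEAAAAAAAAAH/xAAAMAAAAAAAAAD/wAAAcAAAAAAAAAD+QAAA8AAAAAAAAAH+AAAH4AAAAAAAAAf+ABgPwAAAAAAAAAf+AAx/wAAAAAAAAAP8AAD/gAAAAAAAAAP8AAH/gAAAAAAAAAPAAAP/gAAAAAAAAAPAAAP/wAAAAAAAAAOAAAf/+AAAAAAAAAeAAAf/8AAAAAAAAA+AAAf/AAAAAAAAAAIAAAfwAAAAAAAAAAAAAAeAAAAAAAAAAAAAAA4AAAAAAAAAAAAAAAAAAAAAAAAAAAAAAAAAAAAAAAAAAAAAAAAAAAAACAAAAAAAAAAAAAAA+AAAAAAAAAAAAAAH+AAAAAAAAAAAAAAH/AAAAAAAAAAAIAAAfwAP8AAAAAAAYAAAP4AD/AAAAAAA4AAAD4IAAAAAAAAAwAAAA8MAAAAAAAAAgAAAAeAAAAAAAAAAgAAAAfwAAAAAAAB/gAAAAP4AAAAAAAA/wAAAAH84AYAAAAAP4AAAAB//AQAAAAAD/wAAAAP/4YAAAAAA/wAAAAA//4AAAAGAPwAAAAA//8AAAP/H/wAAAAA/AMAAAP/P/wAAAAA/AMAAAf///wAAAAB/gcAAAf///wAAAAB/48AAAffP/4AAAAD//8AAAefH/4AAAAD/88AAAYfH/4AAf4F//0AAAQAH/4AA//f//kAAAQAH/8AA/////kAAAwAH9+AC/////sAAHgAH/+QH/////8AACAAP/+QP/////8AAAAAf/+AP/////8AAAAH//+AP/////8AAAAI//+E/HA///8AAAAAD/+H/AAf//8AAAAgD/+DnAAP//8AAAAgD/+DnAAH//8AAABgD/+DnAAH//8AAADgH/8X/AAH//8AAADgP/8//AAP//8AAABxf////AAP//8AAAAf////+AAf//8AAAAP8f//+AAf//wAAAAf4f//8AAf//kAAAAAc+f/4AAf//gAAAAAP8P+AAAf//AAAAAAPwPyAAA///EAAAAAHgP/AAA///EAAAAAHj//8AB///AAAAAAH////AB///AAAAAAH////gD///AAAAAAD////AH///gAAAAABx//+AP///gAAAAAAB//+A////gAAAAAAB//+B////gAAAAADAP/+D////gAAAAABgH//P////wAAAAABgH///////wAAAAABgD///////wAAAAADgA///////AAAAAAAAA/////H+AAAAAAAAA////+AAAAAAAAAAAf///4AGAAAAAAAAAH7//wAAAAAAAAAAAH///wAAAAAAAAAAAD///4AAAAAAAAAAAD//8MAAcAAAAAAAAB//4AAA8AAAAAAAAA//4AAA8AAAAAAAAAP/wAAA8AAAAAAAAOD/wAAAMAAAAAAAH3j/gAAAEAAAAAAAH4D/AAAAEAAAAAAAB8DDAAAAEAAAAAAAAcHjgAAAMAAAAAAAAGH3gAAAEAAAAAAAACB/AAAAAAAAAAAAAB48AAAAA="/>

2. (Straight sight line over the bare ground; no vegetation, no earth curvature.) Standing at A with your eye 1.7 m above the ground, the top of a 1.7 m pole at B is in view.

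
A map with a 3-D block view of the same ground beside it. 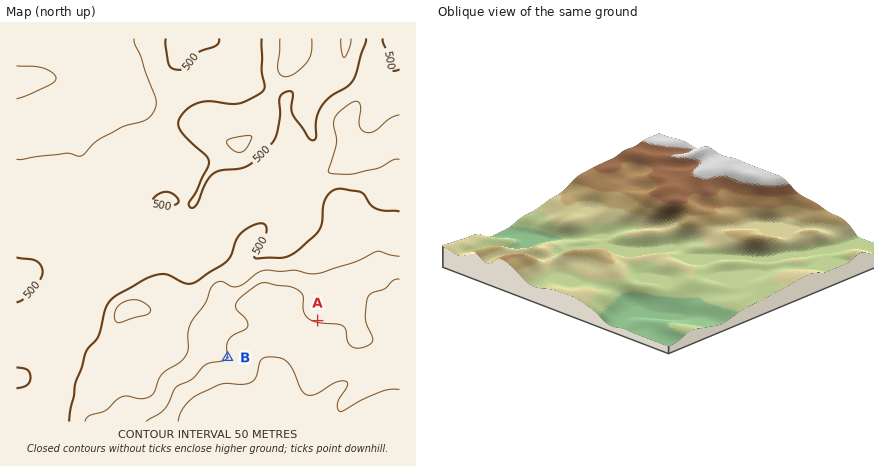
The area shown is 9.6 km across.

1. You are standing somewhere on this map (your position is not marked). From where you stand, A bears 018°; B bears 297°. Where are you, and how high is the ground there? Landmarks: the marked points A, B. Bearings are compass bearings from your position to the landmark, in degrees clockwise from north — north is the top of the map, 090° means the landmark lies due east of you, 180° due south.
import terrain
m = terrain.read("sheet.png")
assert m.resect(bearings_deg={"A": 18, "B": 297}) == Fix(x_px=294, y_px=392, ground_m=660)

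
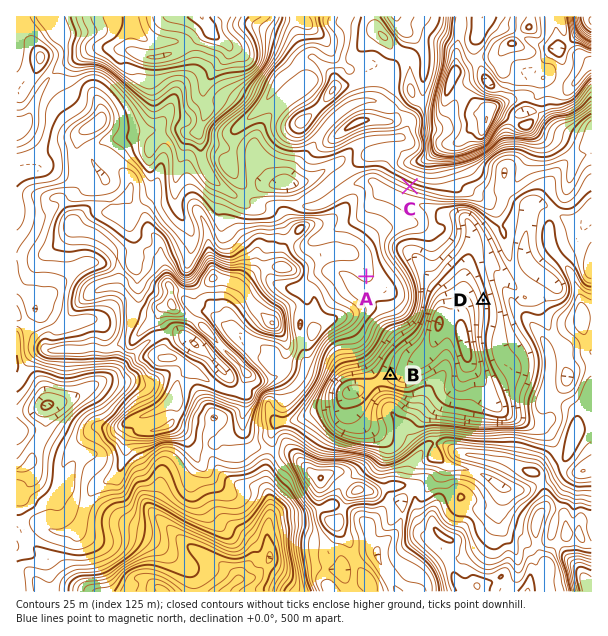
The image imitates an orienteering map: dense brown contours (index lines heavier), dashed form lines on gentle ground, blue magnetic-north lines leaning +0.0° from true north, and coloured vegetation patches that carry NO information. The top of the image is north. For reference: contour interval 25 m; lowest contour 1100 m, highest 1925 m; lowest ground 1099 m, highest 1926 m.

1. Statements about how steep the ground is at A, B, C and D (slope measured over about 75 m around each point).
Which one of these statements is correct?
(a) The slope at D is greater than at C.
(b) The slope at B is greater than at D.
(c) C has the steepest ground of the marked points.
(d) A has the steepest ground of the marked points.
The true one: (c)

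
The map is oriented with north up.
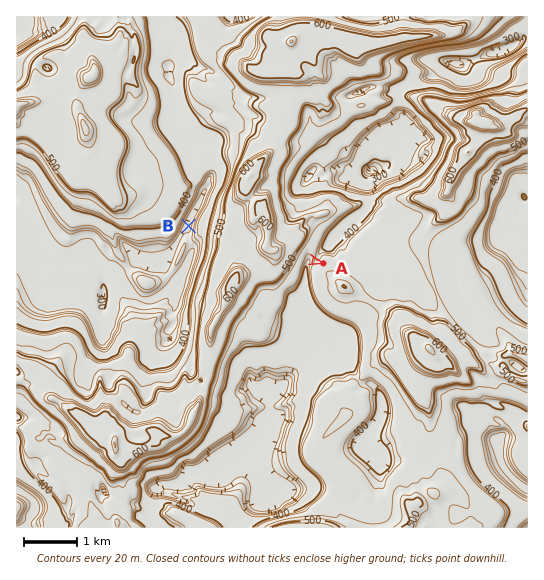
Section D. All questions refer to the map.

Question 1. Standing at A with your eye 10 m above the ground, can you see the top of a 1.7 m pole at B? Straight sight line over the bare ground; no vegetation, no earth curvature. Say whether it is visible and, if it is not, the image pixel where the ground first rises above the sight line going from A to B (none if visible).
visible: false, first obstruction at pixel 303 258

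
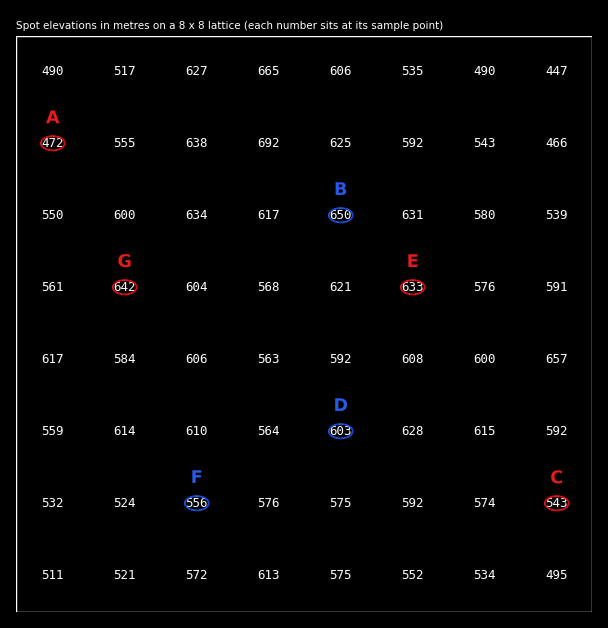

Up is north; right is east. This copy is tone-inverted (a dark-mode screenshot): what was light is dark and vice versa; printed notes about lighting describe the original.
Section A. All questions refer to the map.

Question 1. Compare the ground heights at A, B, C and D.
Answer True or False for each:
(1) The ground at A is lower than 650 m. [True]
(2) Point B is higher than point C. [True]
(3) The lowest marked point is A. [True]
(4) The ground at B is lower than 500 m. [False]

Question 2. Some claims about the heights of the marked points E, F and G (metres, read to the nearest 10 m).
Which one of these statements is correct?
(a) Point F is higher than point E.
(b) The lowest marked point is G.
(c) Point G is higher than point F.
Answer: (c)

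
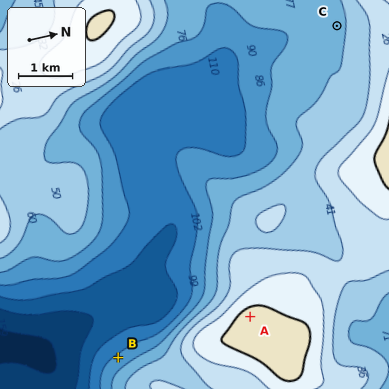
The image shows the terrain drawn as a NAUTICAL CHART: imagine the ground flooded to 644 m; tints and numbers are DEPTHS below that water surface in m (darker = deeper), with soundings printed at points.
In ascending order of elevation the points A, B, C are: B C A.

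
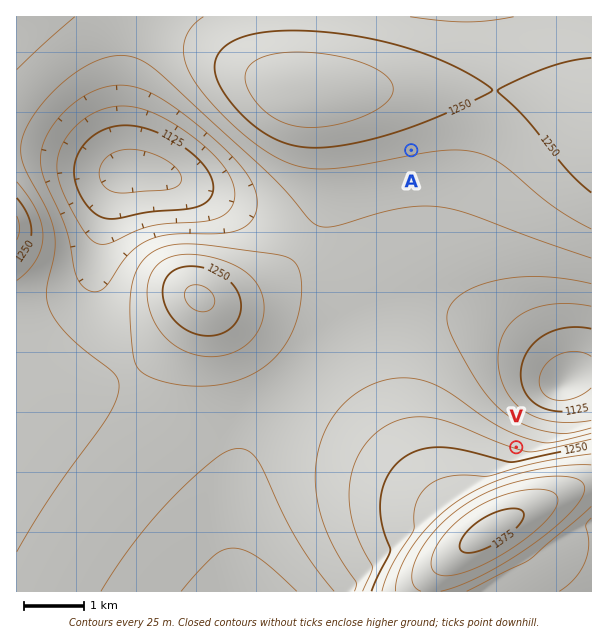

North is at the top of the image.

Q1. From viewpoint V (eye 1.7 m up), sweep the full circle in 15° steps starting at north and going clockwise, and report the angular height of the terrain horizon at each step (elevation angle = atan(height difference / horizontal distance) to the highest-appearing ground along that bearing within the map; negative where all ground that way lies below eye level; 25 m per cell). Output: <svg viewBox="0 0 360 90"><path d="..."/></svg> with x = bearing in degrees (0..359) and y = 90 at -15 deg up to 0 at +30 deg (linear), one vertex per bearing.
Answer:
<svg viewBox="0 0 360 90"><path d="M0 59l15 0 15 5 15 4 15 0 15-3 15-8 15-5 15-5 15-4 15-2 15-1 15 0 15 2 15 4 15 5 15 1 15 2 15 3 15 2 15 0 15 1 15-1 15 0"/></svg>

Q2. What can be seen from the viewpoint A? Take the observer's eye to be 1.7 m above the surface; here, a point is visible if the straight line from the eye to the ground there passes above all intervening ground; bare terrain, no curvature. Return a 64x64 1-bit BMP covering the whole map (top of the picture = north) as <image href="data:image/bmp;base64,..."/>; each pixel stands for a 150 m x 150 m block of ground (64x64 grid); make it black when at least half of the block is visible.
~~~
<image width="64" height="64" href="data:image/bmp;base64,Qk0+AgAAAAAAAD4AAAAoAAAAQAAAAEAAAAABAAEAAAAAAAACAAATCwAAEwsAAAIAAAAAAAAA////AAAAAAAAP8AAAMAAAAAPwAAA4AAAAAfgAAB4AAAAA+AAADwAAAAA4AAAPwAAAABgAAAfgAAAAAAAAA/gAAAAAAAAB/gAAAAAAAAH/gAAAAAAAB//gAAAAAAAf//gAAAAAAH///wAAAAAB////wAAAAAf////AAAAAH////8AAAAA/////wAAAAP/////AAAAB/////8AAAAH/////wAAAAf/////AAAAB////8EAAAAH////gAAAAAf///8AAAAAB////gAAAAAH///8AAAAAAf///wAAAAAD///+AAAAAAf///4AAAAAH////gAAAAA////8ACAAAH////wAMAAA////+AA4AAH////wAD4AA////+AAPwAH////4AA/gA/////wAD8AH/////gAPgA//////gA+AH//////4PwAAA//////+AAAAf/////4AAAAf/////AAAAA/////wAAAAB/////AAAAAD////8AAAAAD////wAAAAAH////AAAAAAP///8AAAAAB////wAAAAAP////AAAAAA////8AAAAAD/z//wAAAAABwD//AAAAAAAAB/4AAAAAAAAA+AAAAAAAAAAAAAAAAAAAAAAAAAAAAAAAAAAAAAAAAAAAAAAAAAAAAAAAAAAAAAAAAAAAAAAAAAAAAAAAAAAAAAAAAAAAAAAAAA=="/>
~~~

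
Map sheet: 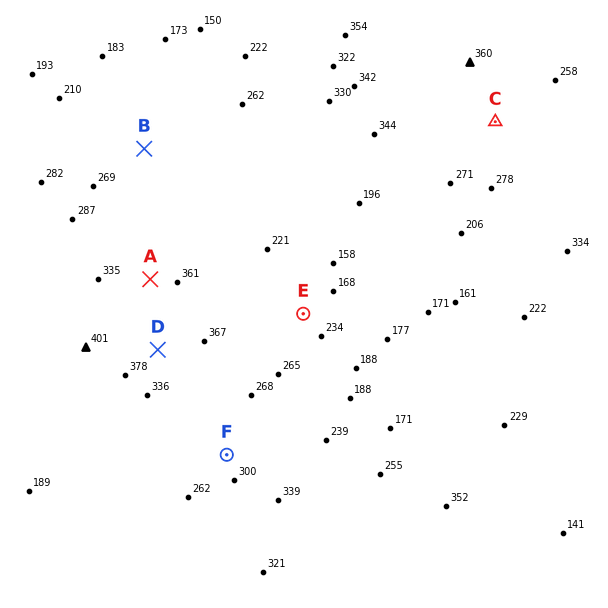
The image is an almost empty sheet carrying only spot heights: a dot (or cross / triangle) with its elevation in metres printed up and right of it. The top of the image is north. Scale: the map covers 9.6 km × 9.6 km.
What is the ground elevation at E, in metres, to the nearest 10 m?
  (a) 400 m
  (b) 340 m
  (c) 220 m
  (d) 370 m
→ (c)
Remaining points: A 350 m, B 260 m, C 320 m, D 380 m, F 280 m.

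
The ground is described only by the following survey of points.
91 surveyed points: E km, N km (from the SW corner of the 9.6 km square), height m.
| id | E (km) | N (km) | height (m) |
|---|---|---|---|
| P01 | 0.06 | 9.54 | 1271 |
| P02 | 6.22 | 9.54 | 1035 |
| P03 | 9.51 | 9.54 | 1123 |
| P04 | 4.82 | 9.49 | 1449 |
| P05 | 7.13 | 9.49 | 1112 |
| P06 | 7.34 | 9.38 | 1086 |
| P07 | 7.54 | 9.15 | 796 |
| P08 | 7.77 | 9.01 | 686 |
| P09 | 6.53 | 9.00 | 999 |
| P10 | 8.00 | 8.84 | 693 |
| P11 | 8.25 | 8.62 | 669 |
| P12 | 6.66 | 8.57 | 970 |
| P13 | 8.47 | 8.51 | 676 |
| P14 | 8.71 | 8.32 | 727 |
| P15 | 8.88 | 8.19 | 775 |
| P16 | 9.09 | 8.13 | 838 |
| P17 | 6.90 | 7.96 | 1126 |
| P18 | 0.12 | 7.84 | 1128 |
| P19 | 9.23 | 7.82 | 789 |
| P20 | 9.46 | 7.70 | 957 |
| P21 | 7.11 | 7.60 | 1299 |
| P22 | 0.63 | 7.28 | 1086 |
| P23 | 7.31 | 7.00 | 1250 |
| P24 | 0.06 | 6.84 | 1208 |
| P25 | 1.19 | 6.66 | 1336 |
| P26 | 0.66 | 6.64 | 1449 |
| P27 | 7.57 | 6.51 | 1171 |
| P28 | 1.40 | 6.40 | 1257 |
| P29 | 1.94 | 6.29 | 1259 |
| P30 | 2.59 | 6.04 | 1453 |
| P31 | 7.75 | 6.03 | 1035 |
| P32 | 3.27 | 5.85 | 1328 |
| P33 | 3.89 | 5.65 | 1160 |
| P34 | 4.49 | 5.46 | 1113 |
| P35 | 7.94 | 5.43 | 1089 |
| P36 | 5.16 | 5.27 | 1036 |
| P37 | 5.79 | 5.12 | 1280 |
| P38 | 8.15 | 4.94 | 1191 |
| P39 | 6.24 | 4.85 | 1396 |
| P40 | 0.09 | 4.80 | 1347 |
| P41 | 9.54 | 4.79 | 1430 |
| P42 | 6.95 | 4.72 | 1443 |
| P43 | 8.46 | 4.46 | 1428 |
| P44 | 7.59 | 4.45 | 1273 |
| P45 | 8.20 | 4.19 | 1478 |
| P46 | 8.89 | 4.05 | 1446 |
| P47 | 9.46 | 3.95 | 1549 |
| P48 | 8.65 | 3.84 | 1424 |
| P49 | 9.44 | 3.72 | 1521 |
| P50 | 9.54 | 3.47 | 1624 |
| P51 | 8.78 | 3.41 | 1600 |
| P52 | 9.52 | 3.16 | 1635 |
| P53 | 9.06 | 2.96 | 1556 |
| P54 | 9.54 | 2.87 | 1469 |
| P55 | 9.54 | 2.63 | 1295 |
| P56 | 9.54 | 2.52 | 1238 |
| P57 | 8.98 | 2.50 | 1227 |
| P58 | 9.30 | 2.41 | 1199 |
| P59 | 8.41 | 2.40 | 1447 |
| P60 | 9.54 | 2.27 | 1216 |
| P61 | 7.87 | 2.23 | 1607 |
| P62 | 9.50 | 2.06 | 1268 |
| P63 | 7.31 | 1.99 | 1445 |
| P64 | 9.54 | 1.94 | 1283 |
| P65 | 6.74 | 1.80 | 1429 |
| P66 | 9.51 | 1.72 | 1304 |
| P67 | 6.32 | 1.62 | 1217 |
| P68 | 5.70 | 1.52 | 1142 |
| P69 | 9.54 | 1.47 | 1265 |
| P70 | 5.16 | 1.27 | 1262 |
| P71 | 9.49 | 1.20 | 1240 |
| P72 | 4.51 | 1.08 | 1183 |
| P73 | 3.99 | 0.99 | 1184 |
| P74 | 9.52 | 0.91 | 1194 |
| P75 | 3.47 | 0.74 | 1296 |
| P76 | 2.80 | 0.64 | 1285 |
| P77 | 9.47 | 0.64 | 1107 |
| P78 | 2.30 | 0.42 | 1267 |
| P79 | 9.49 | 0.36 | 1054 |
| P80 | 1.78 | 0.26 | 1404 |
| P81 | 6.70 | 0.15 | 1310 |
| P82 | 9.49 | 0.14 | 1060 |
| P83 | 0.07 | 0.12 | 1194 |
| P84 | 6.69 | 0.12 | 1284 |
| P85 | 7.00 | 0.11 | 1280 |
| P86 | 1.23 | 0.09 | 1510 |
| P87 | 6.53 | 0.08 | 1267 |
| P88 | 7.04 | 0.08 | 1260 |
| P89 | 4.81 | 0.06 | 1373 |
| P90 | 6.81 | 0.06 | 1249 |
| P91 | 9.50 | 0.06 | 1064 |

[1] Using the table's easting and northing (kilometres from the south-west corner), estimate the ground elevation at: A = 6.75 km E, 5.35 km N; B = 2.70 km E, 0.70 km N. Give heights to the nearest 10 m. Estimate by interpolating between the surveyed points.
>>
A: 1310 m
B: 1190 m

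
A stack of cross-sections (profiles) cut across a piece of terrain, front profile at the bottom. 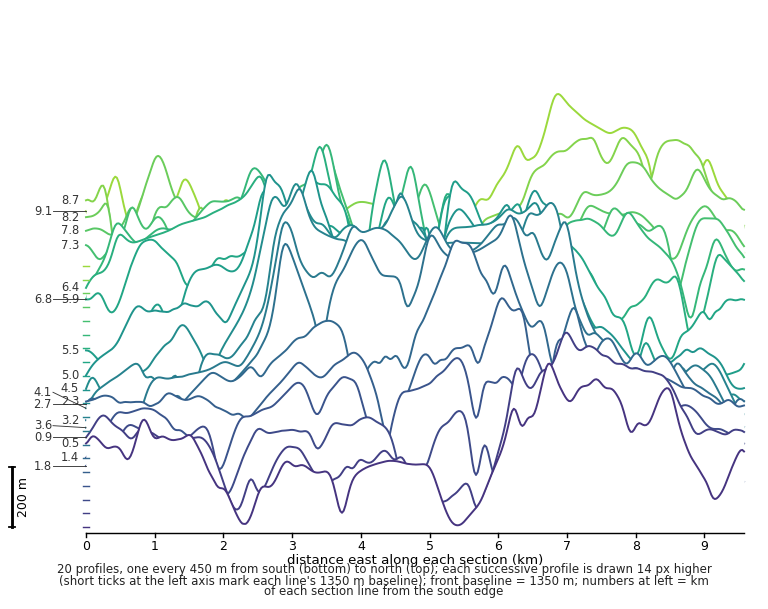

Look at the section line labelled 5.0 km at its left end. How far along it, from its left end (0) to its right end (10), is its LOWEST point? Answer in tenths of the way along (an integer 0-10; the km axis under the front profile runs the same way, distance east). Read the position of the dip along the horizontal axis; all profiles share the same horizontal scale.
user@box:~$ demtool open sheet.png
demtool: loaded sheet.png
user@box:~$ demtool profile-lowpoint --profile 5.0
10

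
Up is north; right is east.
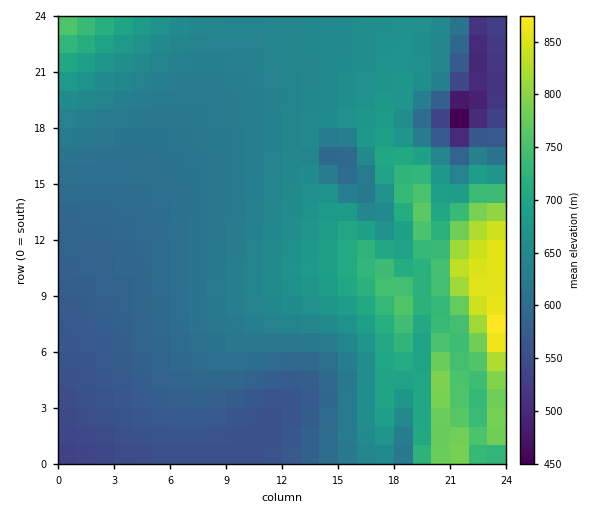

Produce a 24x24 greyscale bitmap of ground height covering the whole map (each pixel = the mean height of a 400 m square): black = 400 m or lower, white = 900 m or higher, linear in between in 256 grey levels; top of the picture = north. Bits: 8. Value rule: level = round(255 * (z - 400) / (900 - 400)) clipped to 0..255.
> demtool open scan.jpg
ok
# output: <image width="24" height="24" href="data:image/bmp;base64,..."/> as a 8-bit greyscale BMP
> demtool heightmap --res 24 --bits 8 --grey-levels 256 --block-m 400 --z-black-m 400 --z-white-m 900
<image width="24" height="24" href="data:image/bmp;base64,Qk12BgAAAAAAADYEAAAoAAAAGAAAABgAAAABAAgAAAAAAEACAAATCwAAEwsAAAABAAAAAAAAAAAAAAEBAQACAgIAAwMDAAQEBAAFBQUABgYGAAcHBwAICAgACQkJAAoKCgALCwsADAwMAA0NDQAODg4ADw8PABAQEAAREREAEhISABMTEwAUFBQAFRUVABYWFgAXFxcAGBgYABkZGQAaGhoAGxsbABwcHAAdHR0AHh4eAB8fHwAgICAAISEhACIiIgAjIyMAJCQkACUlJQAmJiYAJycnACgoKAApKSkAKioqACsrKwAsLCwALS0tAC4uLgAvLy8AMDAwADExMQAyMjIAMzMzADQ0NAA1NTUANjY2ADc3NwA4ODgAOTk5ADo6OgA7OzsAPDw8AD09PQA+Pj4APz8/AEBAQABBQUEAQkJCAENDQwBEREQARUVFAEZGRgBHR0cASEhIAElJSQBKSkoAS0tLAExMTABNTU0ATk5OAE9PTwBQUFAAUVFRAFJSUgBTU1MAVFRUAFVVVQBWVlYAV1dXAFhYWABZWVkAWlpaAFtbWwBcXFwAXV1dAF5eXgBfX18AYGBgAGFhYQBiYmIAY2NjAGRkZABlZWUAZmZmAGdnZwBoaGgAaWlpAGpqagBra2sAbGxsAG1tbQBubm4Ab29vAHBwcABxcXEAcnJyAHNzcwB0dHQAdXV1AHZ2dgB3d3cAeHh4AHl5eQB6enoAe3t7AHx8fAB9fX0Afn5+AH9/fwCAgIAAgYGBAIKCggCDg4MAhISEAIWFhQCGhoYAh4eHAIiIiACJiYkAioqKAIuLiwCMjIwAjY2NAI6OjgCPj48AkJCQAJGRkQCSkpIAk5OTAJSUlACVlZUAlpaWAJeXlwCYmJgAmZmZAJqamgCbm5sAnJycAJ2dnQCenp4An5+fAKCgoAChoaEAoqKiAKOjowCkpKQApaWlAKampgCnp6cAqKioAKmpqQCqqqoAq6urAKysrACtra0Arq6uAK+vrwCwsLAAsbGxALKysgCzs7MAtLS0ALW1tQC2trYAt7e3ALi4uAC5ubkAurq6ALu7uwC8vLwAvb29AL6+vgC/v78AwMDAAMHBwQDCwsIAw8PDAMTExADFxcUAxsbGAMfHxwDIyMgAycnJAMrKygDLy8sAzMzMAM3NzQDOzs4Az8/PANDQ0ADR0dEA0tLSANPT0wDU1NQA1dXVANbW1gDX19cA2NjYANnZ2QDa2toA29vbANzc3ADd3d0A3t7eAN/f3wDg4OAA4eHhAOLi4gDj4+MA5OTkAOXl5QDm5uYA5+fnAOjo6ADp6ekA6urqAOvr6wDs7OwA7e3tAO7u7gDv7+8A8PDwAPHx8QDy8vIA8/PzAPT09AD19fUA9vb2APf39wD4+PgA+fn5APr6+gD7+/sA/Pz8AP39/QD+/v4A////AERGSEtMTk9PTk5OUVZdZnB8gHGlwcaqqEdJTE5QUlNSUU9PUFRcZ3SCinWdv8S1w0pMT1FUVldXVVNQUFJZZXSFlICbwLqtxU1PUVRXWlxcW1lVU1NYYnKEmIyaxraqwk9RVFdaXWBiYmFeWllbY3GDmJaYyLSvyVJUVllcYGNmaGlnZWNkaXSFmZ6XwLG32FRWWFteYmZqbW9wcHBxdX2KnKeXtK/D7FZYWl1gY2drcHR3eXt9gYiToq+cq7LT8lhZW15hZGhscXZ6f4OHjJOdqrekqb7i7FpbXV9iZWltcXZ7gYaMkpqksLClsNPn6FxdX2BjZmltcXZ7gYeNlZ2orZ+jst3l6V5fYGJkZmltcXV6gIaNlJ2mmpaprNPi6WBhYmNlZ2ltcHR5foSLkpuViJa0pMPY4mNjZGVmaGptcHR4fYKIj499gZ+7m6zGzmZlZmZnaWttcHN3e4CGiXZxh6u0k5KtrmloaGhpamttcHN2en+Dc2VylqepjXmSim1sa2tra21ucHN2eX18YmOBmpyVfF54bHJwb25tbW5vcXN2eXx/cnaNlIt0VzNVVnl2dHJwcHBxcnR2eXx/g4eMkIRnRxk1Q4J+end0c3Jyc3V3eXt+gYWJjYp2WyguPI6Ign15d3V1dXZ3eXt+gIOGiouFd0gzO5uTjIV/e3l3d3d4enx+gIKFh4mGfVcxO6mgl46HgX16eXl6e3x+gIKEhoeFfmIzPrasopiPh4F+fHt7fH1/gIKDhYaGgG06Qw=="/>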